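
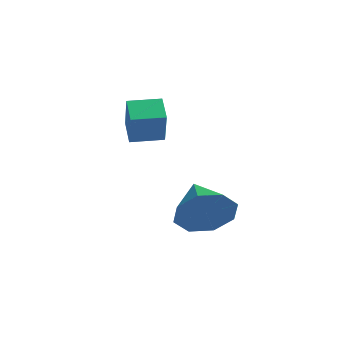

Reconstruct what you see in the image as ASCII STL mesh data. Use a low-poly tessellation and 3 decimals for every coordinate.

solid 
facet normal -0.779 -0.627 -0.019
outer loop
vertex -2.323 2.677 0.815
vertex -2.841 3.31 1.165
vertex -2.613 3.071 -0.325
endloop
endfacet
facet normal 0.582 -0.711 -0.394
outer loop
vertex -1.819 3.71 -0.305
vertex -2.323 2.677 0.815
vertex -2.613 3.071 -0.325
endloop
endfacet
facet normal -0.779 -0.627 -0.019
outer loop
vertex -2.613 3.071 -0.325
vertex -2.841 3.31 1.165
vertex -3.131 3.704 0.026
endloop
endfacet
facet normal -0.233 0.319 -0.919
outer loop
vertex -3.131 3.704 0.026
vertex -1.819 3.71 -0.305
vertex -2.613 3.071 -0.325
endloop
endfacet
facet normal 0.233 -0.318 0.919
outer loop
vertex -2.323 2.677 0.815
vertex -2.047 3.949 1.185
vertex -2.841 3.31 1.165
endloop
endfacet
facet normal 0.582 -0.711 -0.394
outer loop
vertex -1.529 3.316 0.834
vertex -2.323 2.677 0.815
vertex -1.819 3.71 -0.305
endloop
endfacet
facet normal 0.234 -0.318 0.919
outer loop
vertex -1.529 3.316 0.834
vertex -2.047 3.949 1.185
vertex -2.323 2.677 0.815
endloop
endfacet
facet normal -0.582 0.711 0.394
outer loop
vertex -2.841 3.31 1.165
vertex -2.047 3.949 1.185
vertex -3.131 3.704 0.026
endloop
endfacet
facet normal -0.233 0.317 -0.919
outer loop
vertex -2.337 4.343 0.045
vertex -1.819 3.71 -0.305
vertex -3.131 3.704 0.026
endloop
endfacet
facet normal -0.582 0.711 0.394
outer loop
vertex -3.131 3.704 0.026
vertex -2.047 3.949 1.185
vertex -2.337 4.343 0.045
endloop
endfacet
facet normal 0.779 0.627 0.019
outer loop
vertex -2.337 4.343 0.045
vertex -1.529 3.316 0.834
vertex -1.819 3.71 -0.305
endloop
endfacet
facet normal 0.779 0.627 0.019
outer loop
vertex -2.047 3.949 1.185
vertex -1.529 3.316 0.834
vertex -2.337 4.343 0.045
endloop
endfacet
facet normal 0.656 -0.705 -0.271
outer loop
vertex 0.219 3.421 -1.849
vertex -0.255 3.297 -2.674
vertex 0.468 3.858 -2.384
endloop
endfacet
facet normal 0.250 0.690 0.680
outer loop
vertex 0.219 3.421 -1.849
vertex 0.468 3.858 -2.384
vertex -1.245 4.363 -2.266
endloop
endfacet
facet normal 0.656 -0.705 -0.270
outer loop
vertex 0.468 3.858 -2.384
vertex -0.255 3.297 -2.674
vertex 0.293 3.966 -3.09
endloop
endfacet
facet normal 0.287 0.955 0.075
outer loop
vertex 0.468 3.858 -2.384
vertex 0.293 3.966 -3.09
vertex -1.245 4.363 -2.266
endloop
endfacet
facet normal 0.655 -0.705 -0.271
outer loop
vertex 0.293 3.966 -3.09
vertex -0.255 3.297 -2.674
vertex -0.203 3.683 -3.552
endloop
endfacet
facet normal -0.039 0.870 -0.491
outer loop
vertex 0.293 3.966 -3.09
vertex -0.203 3.683 -3.552
vertex -1.245 4.363 -2.266
endloop
endfacet
facet normal 0.655 -0.705 -0.271
outer loop
vertex -0.203 3.683 -3.552
vertex -0.255 3.297 -2.674
vertex -0.73 3.173 -3.499
endloop
endfacet
facet normal -0.537 0.483 -0.691
outer loop
vertex -0.203 3.683 -3.552
vertex -0.73 3.173 -3.499
vertex -1.245 4.363 -2.266
endloop
endfacet
facet normal 0.654 -0.706 -0.271
outer loop
vertex -0.73 3.173 -3.499
vertex -0.255 3.297 -2.674
vertex -0.979 2.737 -2.964
endloop
endfacet
facet normal -0.914 0.025 -0.405
outer loop
vertex -0.73 3.173 -3.499
vertex -0.979 2.737 -2.964
vertex -1.245 4.363 -2.266
endloop
endfacet
facet normal 0.655 -0.706 -0.271
outer loop
vertex -0.979 2.737 -2.964
vertex -0.255 3.297 -2.674
vertex -0.804 2.628 -2.258
endloop
endfacet
facet normal -0.950 -0.241 0.198
outer loop
vertex -0.979 2.737 -2.964
vertex -0.804 2.628 -2.258
vertex -1.245 4.363 -2.266
endloop
endfacet
facet normal 0.655 -0.706 -0.270
outer loop
vertex -0.804 2.628 -2.258
vertex -0.255 3.297 -2.674
vertex -0.308 2.912 -1.796
endloop
endfacet
facet normal -0.624 -0.155 0.766
outer loop
vertex -0.804 2.628 -2.258
vertex -0.308 2.912 -1.796
vertex -1.245 4.363 -2.266
endloop
endfacet
facet normal 0.655 -0.706 -0.270
outer loop
vertex -0.308 2.912 -1.796
vertex -0.255 3.297 -2.674
vertex 0.219 3.421 -1.849
endloop
endfacet
facet normal -0.126 0.231 0.965
outer loop
vertex -0.308 2.912 -1.796
vertex 0.219 3.421 -1.849
vertex -1.245 4.363 -2.266
endloop
endfacet

endsolid


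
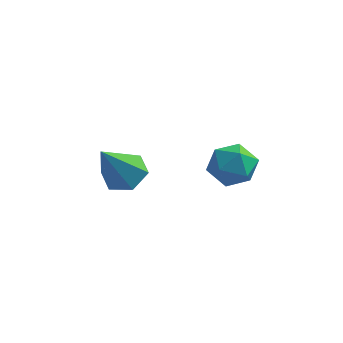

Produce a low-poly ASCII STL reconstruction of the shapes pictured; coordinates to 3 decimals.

solid 
facet normal 0.181 0.539 -0.822
outer loop
vertex 1.092 1.378 0.077
vertex 0.341 1.372 -0.092
vertex 0.634 1.937 0.343
endloop
endfacet
facet normal 0.680 0.225 0.698
outer loop
vertex 1.092 1.378 0.077
vertex 0.634 1.937 0.343
vertex -0.001 0.348 1.472
endloop
endfacet
facet normal 0.179 0.540 -0.822
outer loop
vertex 0.634 1.937 0.343
vertex 0.341 1.372 -0.092
vertex -0.118 1.931 0.175
endloop
endfacet
facet normal -0.176 0.616 0.768
outer loop
vertex 0.634 1.937 0.343
vertex -0.118 1.931 0.175
vertex -0.001 0.348 1.472
endloop
endfacet
facet normal 0.179 0.540 -0.822
outer loop
vertex -0.118 1.931 0.175
vertex 0.341 1.372 -0.092
vertex -0.411 1.366 -0.26
endloop
endfacet
facet normal -0.916 0.212 0.341
outer loop
vertex -0.118 1.931 0.175
vertex -0.411 1.366 -0.26
vertex -0.001 0.348 1.472
endloop
endfacet
facet normal 0.179 0.540 -0.823
outer loop
vertex -0.411 1.366 -0.26
vertex 0.341 1.372 -0.092
vertex 0.048 0.808 -0.526
endloop
endfacet
facet normal -0.798 -0.583 -0.154
outer loop
vertex -0.411 1.366 -0.26
vertex 0.048 0.808 -0.526
vertex -0.001 0.348 1.472
endloop
endfacet
facet normal 0.180 0.540 -0.823
outer loop
vertex 0.048 0.808 -0.526
vertex 0.341 1.372 -0.092
vertex 0.799 0.814 -0.358
endloop
endfacet
facet normal 0.058 -0.973 -0.223
outer loop
vertex 0.048 0.808 -0.526
vertex 0.799 0.814 -0.358
vertex -0.001 0.348 1.472
endloop
endfacet
facet normal 0.181 0.540 -0.822
outer loop
vertex 0.799 0.814 -0.358
vertex 0.341 1.372 -0.092
vertex 1.092 1.378 0.077
endloop
endfacet
facet normal 0.796 -0.570 0.203
outer loop
vertex 0.799 0.814 -0.358
vertex 1.092 1.378 0.077
vertex -0.001 0.348 1.472
endloop
endfacet
facet normal -0.974 0.096 0.203
outer loop
vertex 3.057 0.789 1.092
vertex 3.239 1.017 1.858
vertex 3.172 1.582 1.268
endloop
endfacet
facet normal -0.843 0.230 -0.486
outer loop
vertex 3.057 0.789 1.092
vertex 3.172 1.582 1.268
vertex 3.483 1.266 0.578
endloop
endfacet
facet normal -0.537 -0.349 -0.768
outer loop
vertex 3.057 0.789 1.092
vertex 3.483 1.266 0.578
vertex 3.742 0.506 0.742
endloop
endfacet
facet normal -0.477 -0.841 -0.254
outer loop
vertex 3.057 0.789 1.092
vertex 3.742 0.506 0.742
vertex 3.592 0.352 1.533
endloop
endfacet
facet normal -0.748 -0.566 0.346
outer loop
vertex 3.057 0.789 1.092
vertex 3.592 0.352 1.533
vertex 3.239 1.017 1.858
endloop
endfacet
facet normal -0.375 0.767 -0.520
outer loop
vertex 3.483 1.266 0.578
vertex 3.172 1.582 1.268
vertex 3.928 1.788 1.027
endloop
endfacet
facet normal -0.586 0.551 0.594
outer loop
vertex 3.172 1.582 1.268
vertex 3.239 1.017 1.858
vertex 3.778 1.634 1.818
endloop
endfacet
facet normal -0.221 -0.521 0.825
outer loop
vertex 3.239 1.017 1.858
vertex 3.592 0.352 1.533
vertex 4.037 0.874 1.982
endloop
endfacet
facet normal 0.216 -0.965 -0.147
outer loop
vertex 3.592 0.352 1.533
vertex 3.742 0.506 0.742
vertex 4.348 0.558 1.292
endloop
endfacet
facet normal 0.122 -0.170 -0.978
outer loop
vertex 3.742 0.506 0.742
vertex 3.483 1.266 0.578
vertex 4.281 1.123 0.702
endloop
endfacet
facet normal 0.477 0.841 0.254
outer loop
vertex 4.463 1.351 1.468
vertex 3.928 1.788 1.027
vertex 3.778 1.634 1.818
endloop
endfacet
facet normal 0.537 0.349 0.768
outer loop
vertex 4.463 1.351 1.468
vertex 3.778 1.634 1.818
vertex 4.037 0.874 1.982
endloop
endfacet
facet normal 0.843 -0.230 0.486
outer loop
vertex 4.463 1.351 1.468
vertex 4.037 0.874 1.982
vertex 4.348 0.558 1.292
endloop
endfacet
facet normal 0.974 -0.096 -0.203
outer loop
vertex 4.463 1.351 1.468
vertex 4.348 0.558 1.292
vertex 4.281 1.123 0.702
endloop
endfacet
facet normal 0.748 0.566 -0.346
outer loop
vertex 4.463 1.351 1.468
vertex 4.281 1.123 0.702
vertex 3.928 1.788 1.027
endloop
endfacet
facet normal -0.216 0.965 0.147
outer loop
vertex 3.778 1.634 1.818
vertex 3.928 1.788 1.027
vertex 3.172 1.582 1.268
endloop
endfacet
facet normal -0.122 0.170 0.978
outer loop
vertex 4.037 0.874 1.982
vertex 3.778 1.634 1.818
vertex 3.239 1.017 1.858
endloop
endfacet
facet normal 0.375 -0.767 0.520
outer loop
vertex 4.348 0.558 1.292
vertex 4.037 0.874 1.982
vertex 3.592 0.352 1.533
endloop
endfacet
facet normal 0.586 -0.551 -0.594
outer loop
vertex 4.281 1.123 0.702
vertex 4.348 0.558 1.292
vertex 3.742 0.506 0.742
endloop
endfacet
facet normal 0.221 0.521 -0.825
outer loop
vertex 3.928 1.788 1.027
vertex 4.281 1.123 0.702
vertex 3.483 1.266 0.578
endloop
endfacet

endsolid


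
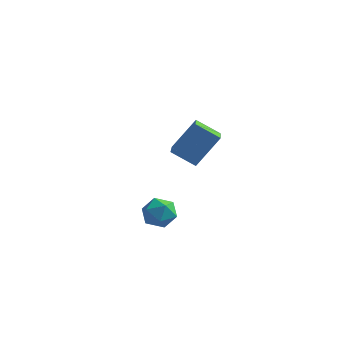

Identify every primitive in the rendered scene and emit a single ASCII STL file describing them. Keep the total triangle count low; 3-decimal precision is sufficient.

solid 
facet normal 0.182 0.983 0.017
outer loop
vertex 3.801 -0.84 -2.299
vertex 3.066 -0.713 -1.806
vertex 3.851 -0.865 -1.407
endloop
endfacet
facet normal 0.790 0.613 -0.027
outer loop
vertex 3.801 -0.84 -2.299
vertex 3.851 -0.865 -1.407
vertex 4.299 -1.464 -1.898
endloop
endfacet
facet normal 0.759 0.210 -0.616
outer loop
vertex 3.801 -0.84 -2.299
vertex 4.299 -1.464 -1.898
vertex 3.79 -1.681 -2.6
endloop
endfacet
facet normal 0.133 0.332 -0.934
outer loop
vertex 3.801 -0.84 -2.299
vertex 3.79 -1.681 -2.6
vertex 3.028 -1.217 -2.543
endloop
endfacet
facet normal -0.224 0.810 -0.542
outer loop
vertex 3.801 -0.84 -2.299
vertex 3.028 -1.217 -2.543
vertex 3.066 -0.713 -1.806
endloop
endfacet
facet normal 0.825 0.177 0.537
outer loop
vertex 4.299 -1.464 -1.898
vertex 3.851 -0.865 -1.407
vertex 3.872 -1.723 -1.157
endloop
endfacet
facet normal -0.160 0.776 0.610
outer loop
vertex 3.851 -0.865 -1.407
vertex 3.066 -0.713 -1.806
vertex 3.11 -1.259 -1.1
endloop
endfacet
facet normal -0.816 0.496 -0.297
outer loop
vertex 3.066 -0.713 -1.806
vertex 3.028 -1.217 -2.543
vertex 2.601 -1.476 -1.802
endloop
endfacet
facet normal -0.238 -0.277 -0.931
outer loop
vertex 3.028 -1.217 -2.543
vertex 3.79 -1.681 -2.6
vertex 3.049 -2.075 -2.293
endloop
endfacet
facet normal 0.776 -0.475 -0.416
outer loop
vertex 3.79 -1.681 -2.6
vertex 4.299 -1.464 -1.898
vertex 3.834 -2.227 -1.894
endloop
endfacet
facet normal -0.133 -0.332 0.934
outer loop
vertex 3.099 -2.1 -1.401
vertex 3.872 -1.723 -1.157
vertex 3.11 -1.259 -1.1
endloop
endfacet
facet normal -0.759 -0.210 0.616
outer loop
vertex 3.099 -2.1 -1.401
vertex 3.11 -1.259 -1.1
vertex 2.601 -1.476 -1.802
endloop
endfacet
facet normal -0.790 -0.613 0.027
outer loop
vertex 3.099 -2.1 -1.401
vertex 2.601 -1.476 -1.802
vertex 3.049 -2.075 -2.293
endloop
endfacet
facet normal -0.182 -0.983 -0.017
outer loop
vertex 3.099 -2.1 -1.401
vertex 3.049 -2.075 -2.293
vertex 3.834 -2.227 -1.894
endloop
endfacet
facet normal 0.224 -0.810 0.542
outer loop
vertex 3.099 -2.1 -1.401
vertex 3.834 -2.227 -1.894
vertex 3.872 -1.723 -1.157
endloop
endfacet
facet normal 0.238 0.277 0.931
outer loop
vertex 3.11 -1.259 -1.1
vertex 3.872 -1.723 -1.157
vertex 3.851 -0.865 -1.407
endloop
endfacet
facet normal -0.776 0.475 0.416
outer loop
vertex 2.601 -1.476 -1.802
vertex 3.11 -1.259 -1.1
vertex 3.066 -0.713 -1.806
endloop
endfacet
facet normal -0.825 -0.177 -0.537
outer loop
vertex 3.049 -2.075 -2.293
vertex 2.601 -1.476 -1.802
vertex 3.028 -1.217 -2.543
endloop
endfacet
facet normal 0.160 -0.776 -0.610
outer loop
vertex 3.834 -2.227 -1.894
vertex 3.049 -2.075 -2.293
vertex 3.79 -1.681 -2.6
endloop
endfacet
facet normal 0.816 -0.496 0.297
outer loop
vertex 3.872 -1.723 -1.157
vertex 3.834 -2.227 -1.894
vertex 4.299 -1.464 -1.898
endloop
endfacet
facet normal -0.409 -0.488 -0.771
outer loop
vertex 2.249 2.415 -0.208
vertex 1.484 4.271 -0.978
vertex 3.443 2.597 -0.956
endloop
endfacet
facet normal 0.356 -0.863 0.358
outer loop
vertex 4.256 3.569 0.578
vertex 2.249 2.415 -0.208
vertex 3.443 2.597 -0.956
endloop
endfacet
facet normal -0.409 -0.489 -0.771
outer loop
vertex 3.443 2.597 -0.956
vertex 1.484 4.271 -0.978
vertex 2.677 4.453 -1.726
endloop
endfacet
facet normal 0.840 0.128 -0.527
outer loop
vertex 2.677 4.453 -1.726
vertex 4.256 3.569 0.578
vertex 3.443 2.597 -0.956
endloop
endfacet
facet normal -0.840 -0.128 0.527
outer loop
vertex 2.249 2.415 -0.208
vertex 2.297 5.243 0.556
vertex 1.484 4.271 -0.978
endloop
endfacet
facet normal 0.356 -0.863 0.358
outer loop
vertex 3.063 3.387 1.326
vertex 2.249 2.415 -0.208
vertex 4.256 3.569 0.578
endloop
endfacet
facet normal -0.840 -0.128 0.527
outer loop
vertex 3.063 3.387 1.326
vertex 2.297 5.243 0.556
vertex 2.249 2.415 -0.208
endloop
endfacet
facet normal -0.356 0.863 -0.358
outer loop
vertex 1.484 4.271 -0.978
vertex 2.297 5.243 0.556
vertex 2.677 4.453 -1.726
endloop
endfacet
facet normal 0.840 0.128 -0.527
outer loop
vertex 3.491 5.425 -0.192
vertex 4.256 3.569 0.578
vertex 2.677 4.453 -1.726
endloop
endfacet
facet normal -0.356 0.863 -0.358
outer loop
vertex 2.677 4.453 -1.726
vertex 2.297 5.243 0.556
vertex 3.491 5.425 -0.192
endloop
endfacet
facet normal 0.409 0.488 0.771
outer loop
vertex 3.491 5.425 -0.192
vertex 3.063 3.387 1.326
vertex 4.256 3.569 0.578
endloop
endfacet
facet normal 0.409 0.488 0.771
outer loop
vertex 2.297 5.243 0.556
vertex 3.063 3.387 1.326
vertex 3.491 5.425 -0.192
endloop
endfacet

endsolid


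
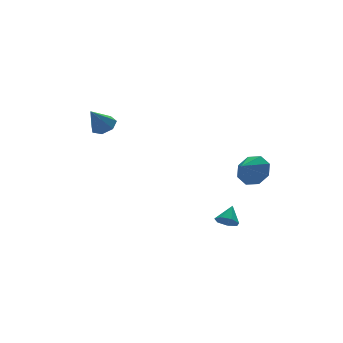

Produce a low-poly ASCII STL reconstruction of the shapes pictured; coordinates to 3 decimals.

solid 
facet normal -0.584 -0.490 -0.647
outer loop
vertex 0.166 -2.482 -2.538
vertex -0.063 -2.805 -2.087
vertex -0.256 -2.282 -2.309
endloop
endfacet
facet normal 0.299 0.920 -0.253
outer loop
vertex 0.166 -2.482 -2.538
vertex -0.256 -2.282 -2.309
vertex 0.543 -2.295 -1.413
endloop
endfacet
facet normal -0.582 -0.490 -0.649
outer loop
vertex -0.256 -2.282 -2.309
vertex -0.063 -2.805 -2.087
vertex -0.534 -2.476 -1.913
endloop
endfacet
facet normal -0.276 0.925 0.260
outer loop
vertex -0.256 -2.282 -2.309
vertex -0.534 -2.476 -1.913
vertex 0.543 -2.295 -1.413
endloop
endfacet
facet normal -0.582 -0.491 -0.648
outer loop
vertex -0.534 -2.476 -1.913
vertex -0.063 -2.805 -2.087
vertex -0.456 -2.918 -1.648
endloop
endfacet
facet normal -0.440 0.403 0.802
outer loop
vertex -0.534 -2.476 -1.913
vertex -0.456 -2.918 -1.648
vertex 0.543 -2.295 -1.413
endloop
endfacet
facet normal -0.583 -0.490 -0.648
outer loop
vertex -0.456 -2.918 -1.648
vertex -0.063 -2.805 -2.087
vertex -0.083 -3.274 -1.714
endloop
endfacet
facet normal -0.070 -0.252 0.965
outer loop
vertex -0.456 -2.918 -1.648
vertex -0.083 -3.274 -1.714
vertex 0.543 -2.295 -1.413
endloop
endfacet
facet normal -0.583 -0.490 -0.648
outer loop
vertex -0.083 -3.274 -1.714
vertex -0.063 -2.805 -2.087
vertex 0.305 -3.278 -2.06
endloop
endfacet
facet normal 0.554 -0.547 0.628
outer loop
vertex -0.083 -3.274 -1.714
vertex 0.305 -3.278 -2.06
vertex 0.543 -2.295 -1.413
endloop
endfacet
facet normal -0.583 -0.490 -0.648
outer loop
vertex 0.305 -3.278 -2.06
vertex -0.063 -2.805 -2.087
vertex 0.416 -2.925 -2.427
endloop
endfacet
facet normal 0.965 -0.261 0.041
outer loop
vertex 0.305 -3.278 -2.06
vertex 0.416 -2.925 -2.427
vertex 0.543 -2.295 -1.413
endloop
endfacet
facet normal -0.583 -0.491 -0.648
outer loop
vertex 0.416 -2.925 -2.427
vertex -0.063 -2.805 -2.087
vertex 0.166 -2.482 -2.538
endloop
endfacet
facet normal 0.851 0.392 -0.350
outer loop
vertex 0.416 -2.925 -2.427
vertex 0.166 -2.482 -2.538
vertex 0.543 -2.295 -1.413
endloop
endfacet
facet normal 0.560 0.148 -0.815
outer loop
vertex -2.748 3.575 2.899
vertex -3.256 3.325 2.505
vertex -3.144 3.977 2.7
endloop
endfacet
facet normal 0.230 0.604 0.763
outer loop
vertex -2.748 3.575 2.899
vertex -3.144 3.977 2.7
vertex -4.044 3.115 3.655
endloop
endfacet
facet normal 0.558 0.148 -0.816
outer loop
vertex -3.144 3.977 2.7
vertex -3.256 3.325 2.505
vertex -3.625 3.888 2.355
endloop
endfacet
facet normal -0.415 0.835 0.363
outer loop
vertex -3.144 3.977 2.7
vertex -3.625 3.888 2.355
vertex -4.044 3.115 3.655
endloop
endfacet
facet normal 0.560 0.150 -0.815
outer loop
vertex -3.625 3.888 2.355
vertex -3.256 3.325 2.505
vertex -3.827 3.375 2.122
endloop
endfacet
facet normal -0.918 0.391 -0.064
outer loop
vertex -3.625 3.888 2.355
vertex -3.827 3.375 2.122
vertex -4.044 3.115 3.655
endloop
endfacet
facet normal 0.560 0.149 -0.815
outer loop
vertex -3.827 3.375 2.122
vertex -3.256 3.325 2.505
vertex -3.599 2.824 2.178
endloop
endfacet
facet normal -0.899 -0.392 -0.194
outer loop
vertex -3.827 3.375 2.122
vertex -3.599 2.824 2.178
vertex -4.044 3.115 3.655
endloop
endfacet
facet normal 0.559 0.149 -0.816
outer loop
vertex -3.599 2.824 2.178
vertex -3.256 3.325 2.505
vertex -3.112 2.65 2.48
endloop
endfacet
facet normal -0.374 -0.925 0.070
outer loop
vertex -3.599 2.824 2.178
vertex -3.112 2.65 2.48
vertex -4.044 3.115 3.655
endloop
endfacet
facet normal 0.559 0.149 -0.816
outer loop
vertex -3.112 2.65 2.48
vertex -3.256 3.325 2.505
vertex -2.733 2.985 2.801
endloop
endfacet
facet normal 0.265 -0.806 0.529
outer loop
vertex -3.112 2.65 2.48
vertex -2.733 2.985 2.801
vertex -4.044 3.115 3.655
endloop
endfacet
facet normal 0.559 0.150 -0.816
outer loop
vertex -2.733 2.985 2.801
vertex -3.256 3.325 2.505
vertex -2.748 3.575 2.899
endloop
endfacet
facet normal 0.533 -0.125 0.837
outer loop
vertex -2.733 2.985 2.801
vertex -2.748 3.575 2.899
vertex -4.044 3.115 3.655
endloop
endfacet
facet normal 0.777 0.316 -0.545
outer loop
vertex 1.676 -2.883 1.8
vertex 1.201 -3.015 1.047
vertex 1.318 -2.325 1.613
endloop
endfacet
facet normal -0.180 0.207 0.962
outer loop
vertex 1.676 -2.883 1.8
vertex 1.318 -2.325 1.613
vertex 0.339 -3.365 1.653
endloop
endfacet
facet normal 0.777 0.315 -0.545
outer loop
vertex 1.318 -2.325 1.613
vertex 1.201 -3.015 1.047
vertex 0.892 -2.171 1.095
endloop
endfacet
facet normal -0.558 0.549 0.622
outer loop
vertex 1.318 -2.325 1.613
vertex 0.892 -2.171 1.095
vertex 0.339 -3.365 1.653
endloop
endfacet
facet normal 0.776 0.315 -0.546
outer loop
vertex 0.892 -2.171 1.095
vertex 1.201 -3.015 1.047
vertex 0.646 -2.512 0.548
endloop
endfacet
facet normal -0.881 0.460 0.110
outer loop
vertex 0.892 -2.171 1.095
vertex 0.646 -2.512 0.548
vertex 0.339 -3.365 1.653
endloop
endfacet
facet normal 0.777 0.316 -0.545
outer loop
vertex 0.646 -2.512 0.548
vertex 1.201 -3.015 1.047
vertex 0.726 -3.147 0.294
endloop
endfacet
facet normal -0.961 -0.011 -0.275
outer loop
vertex 0.646 -2.512 0.548
vertex 0.726 -3.147 0.294
vertex 0.339 -3.365 1.653
endloop
endfacet
facet normal 0.777 0.315 -0.545
outer loop
vertex 0.726 -3.147 0.294
vertex 1.201 -3.015 1.047
vertex 1.084 -3.705 0.482
endloop
endfacet
facet normal -0.750 -0.585 -0.308
outer loop
vertex 0.726 -3.147 0.294
vertex 1.084 -3.705 0.482
vertex 0.339 -3.365 1.653
endloop
endfacet
facet normal 0.777 0.315 -0.545
outer loop
vertex 1.084 -3.705 0.482
vertex 1.201 -3.015 1.047
vertex 1.51 -3.859 1.0
endloop
endfacet
facet normal -0.374 -0.927 0.032
outer loop
vertex 1.084 -3.705 0.482
vertex 1.51 -3.859 1.0
vertex 0.339 -3.365 1.653
endloop
endfacet
facet normal 0.776 0.315 -0.546
outer loop
vertex 1.51 -3.859 1.0
vertex 1.201 -3.015 1.047
vertex 1.756 -3.518 1.546
endloop
endfacet
facet normal -0.049 -0.837 0.545
outer loop
vertex 1.51 -3.859 1.0
vertex 1.756 -3.518 1.546
vertex 0.339 -3.365 1.653
endloop
endfacet
facet normal 0.777 0.316 -0.545
outer loop
vertex 1.756 -3.518 1.546
vertex 1.201 -3.015 1.047
vertex 1.676 -2.883 1.8
endloop
endfacet
facet normal 0.030 -0.368 0.929
outer loop
vertex 1.756 -3.518 1.546
vertex 1.676 -2.883 1.8
vertex 0.339 -3.365 1.653
endloop
endfacet

endsolid


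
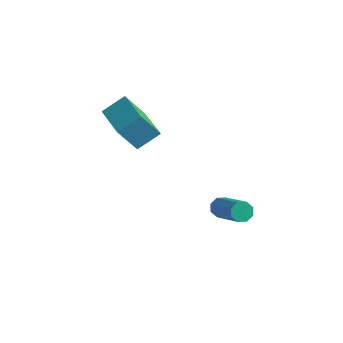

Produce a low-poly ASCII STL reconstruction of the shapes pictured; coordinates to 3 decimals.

solid 
facet normal -0.889 0.457 -0.031
outer loop
vertex -2.319 1.725 3.87
vertex -1.91 2.44 2.665
vertex -2.753 0.834 3.194
endloop
endfacet
facet normal -0.280 -0.490 0.826
outer loop
vertex -1.01 -0.06 3.255
vertex -2.319 1.725 3.87
vertex -2.753 0.834 3.194
endloop
endfacet
facet normal -0.889 0.457 -0.031
outer loop
vertex -2.753 0.834 3.194
vertex -1.91 2.44 2.665
vertex -2.344 1.549 1.989
endloop
endfacet
facet normal -0.361 -0.743 -0.563
outer loop
vertex -2.344 1.549 1.989
vertex -1.01 -0.06 3.255
vertex -2.753 0.834 3.194
endloop
endfacet
facet normal 0.361 0.743 0.563
outer loop
vertex -2.319 1.725 3.87
vertex -0.167 1.546 2.726
vertex -1.91 2.44 2.665
endloop
endfacet
facet normal -0.280 -0.490 0.826
outer loop
vertex -0.576 0.831 3.931
vertex -2.319 1.725 3.87
vertex -1.01 -0.06 3.255
endloop
endfacet
facet normal 0.361 0.743 0.563
outer loop
vertex -0.576 0.831 3.931
vertex -0.167 1.546 2.726
vertex -2.319 1.725 3.87
endloop
endfacet
facet normal 0.280 0.490 -0.826
outer loop
vertex -1.91 2.44 2.665
vertex -0.167 1.546 2.726
vertex -2.344 1.549 1.989
endloop
endfacet
facet normal -0.361 -0.743 -0.563
outer loop
vertex -0.601 0.655 2.05
vertex -1.01 -0.06 3.255
vertex -2.344 1.549 1.989
endloop
endfacet
facet normal 0.280 0.490 -0.826
outer loop
vertex -2.344 1.549 1.989
vertex -0.167 1.546 2.726
vertex -0.601 0.655 2.05
endloop
endfacet
facet normal 0.889 -0.457 0.031
outer loop
vertex -0.601 0.655 2.05
vertex -0.576 0.831 3.931
vertex -1.01 -0.06 3.255
endloop
endfacet
facet normal 0.889 -0.457 0.031
outer loop
vertex -0.167 1.546 2.726
vertex -0.576 0.831 3.931
vertex -0.601 0.655 2.05
endloop
endfacet
facet normal -0.810 0.327 -0.486
outer loop
vertex 2.218 2.824 -1.832
vertex 1.96 2.837 -1.393
vertex 2.249 3.168 -1.652
endloop
endfacet
facet normal 0.579 0.336 -0.742
outer loop
vertex 2.218 2.824 -1.832
vertex 2.249 3.168 -1.652
vertex 3.898 2.149 -0.827
endloop
endfacet
facet normal 0.579 0.337 -0.742
outer loop
vertex 3.898 2.149 -0.827
vertex 2.249 3.168 -1.652
vertex 3.928 2.494 -0.647
endloop
endfacet
facet normal 0.812 -0.324 0.486
outer loop
vertex 3.898 2.149 -0.827
vertex 3.928 2.494 -0.647
vertex 3.64 2.163 -0.387
endloop
endfacet
facet normal -0.810 0.327 -0.486
outer loop
vertex 2.249 3.168 -1.652
vertex 1.96 2.837 -1.393
vertex 2.11 3.319 -1.319
endloop
endfacet
facet normal 0.465 0.863 -0.197
outer loop
vertex 2.249 3.168 -1.652
vertex 2.11 3.319 -1.319
vertex 3.928 2.494 -0.647
endloop
endfacet
facet normal 0.465 0.863 -0.197
outer loop
vertex 3.928 2.494 -0.647
vertex 2.11 3.319 -1.319
vertex 3.789 2.645 -0.314
endloop
endfacet
facet normal 0.812 -0.324 0.486
outer loop
vertex 3.928 2.494 -0.647
vertex 3.789 2.645 -0.314
vertex 3.64 2.163 -0.387
endloop
endfacet
facet normal -0.811 0.327 -0.485
outer loop
vertex 2.11 3.319 -1.319
vertex 1.96 2.837 -1.393
vertex 1.884 3.187 -1.03
endloop
endfacet
facet normal 0.077 0.883 0.463
outer loop
vertex 2.11 3.319 -1.319
vertex 1.884 3.187 -1.03
vertex 3.789 2.645 -0.314
endloop
endfacet
facet normal 0.077 0.883 0.463
outer loop
vertex 3.789 2.645 -0.314
vertex 1.884 3.187 -1.03
vertex 3.563 2.513 -0.025
endloop
endfacet
facet normal 0.811 -0.324 0.486
outer loop
vertex 3.789 2.645 -0.314
vertex 3.563 2.513 -0.025
vertex 3.64 2.163 -0.387
endloop
endfacet
facet normal -0.810 0.328 -0.486
outer loop
vertex 1.884 3.187 -1.03
vertex 1.96 2.837 -1.393
vertex 1.702 2.851 -0.953
endloop
endfacet
facet normal -0.354 0.387 0.851
outer loop
vertex 1.884 3.187 -1.03
vertex 1.702 2.851 -0.953
vertex 3.563 2.513 -0.025
endloop
endfacet
facet normal -0.355 0.385 0.852
outer loop
vertex 3.563 2.513 -0.025
vertex 1.702 2.851 -0.953
vertex 3.382 2.176 0.052
endloop
endfacet
facet normal 0.811 -0.325 0.486
outer loop
vertex 3.563 2.513 -0.025
vertex 3.382 2.176 0.052
vertex 3.64 2.163 -0.387
endloop
endfacet
facet normal -0.812 0.324 -0.486
outer loop
vertex 1.702 2.851 -0.953
vertex 1.96 2.837 -1.393
vertex 1.672 2.506 -1.133
endloop
endfacet
facet normal -0.579 -0.337 0.742
outer loop
vertex 1.702 2.851 -0.953
vertex 1.672 2.506 -1.133
vertex 3.382 2.176 0.052
endloop
endfacet
facet normal -0.579 -0.336 0.742
outer loop
vertex 3.382 2.176 0.052
vertex 1.672 2.506 -1.133
vertex 3.351 1.832 -0.128
endloop
endfacet
facet normal 0.810 -0.327 0.486
outer loop
vertex 3.382 2.176 0.052
vertex 3.351 1.832 -0.128
vertex 3.64 2.163 -0.387
endloop
endfacet
facet normal -0.812 0.324 -0.486
outer loop
vertex 1.672 2.506 -1.133
vertex 1.96 2.837 -1.393
vertex 1.811 2.355 -1.466
endloop
endfacet
facet normal -0.465 -0.863 0.197
outer loop
vertex 1.672 2.506 -1.133
vertex 1.811 2.355 -1.466
vertex 3.351 1.832 -0.128
endloop
endfacet
facet normal -0.465 -0.863 0.197
outer loop
vertex 3.351 1.832 -0.128
vertex 1.811 2.355 -1.466
vertex 3.49 1.681 -0.461
endloop
endfacet
facet normal 0.810 -0.327 0.486
outer loop
vertex 3.351 1.832 -0.128
vertex 3.49 1.681 -0.461
vertex 3.64 2.163 -0.387
endloop
endfacet
facet normal -0.811 0.324 -0.486
outer loop
vertex 1.811 2.355 -1.466
vertex 1.96 2.837 -1.393
vertex 2.037 2.487 -1.755
endloop
endfacet
facet normal -0.077 -0.883 -0.463
outer loop
vertex 1.811 2.355 -1.466
vertex 2.037 2.487 -1.755
vertex 3.49 1.681 -0.461
endloop
endfacet
facet normal -0.077 -0.883 -0.463
outer loop
vertex 3.49 1.681 -0.461
vertex 2.037 2.487 -1.755
vertex 3.716 1.813 -0.75
endloop
endfacet
facet normal 0.811 -0.327 0.485
outer loop
vertex 3.49 1.681 -0.461
vertex 3.716 1.813 -0.75
vertex 3.64 2.163 -0.387
endloop
endfacet
facet normal -0.811 0.325 -0.486
outer loop
vertex 2.037 2.487 -1.755
vertex 1.96 2.837 -1.393
vertex 2.218 2.824 -1.832
endloop
endfacet
facet normal 0.355 -0.385 -0.852
outer loop
vertex 2.037 2.487 -1.755
vertex 2.218 2.824 -1.832
vertex 3.716 1.813 -0.75
endloop
endfacet
facet normal 0.354 -0.387 -0.852
outer loop
vertex 3.716 1.813 -0.75
vertex 2.218 2.824 -1.832
vertex 3.898 2.149 -0.827
endloop
endfacet
facet normal 0.810 -0.328 0.486
outer loop
vertex 3.716 1.813 -0.75
vertex 3.898 2.149 -0.827
vertex 3.64 2.163 -0.387
endloop
endfacet

endsolid


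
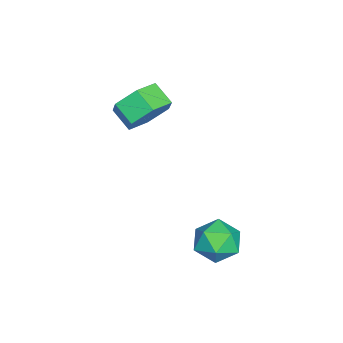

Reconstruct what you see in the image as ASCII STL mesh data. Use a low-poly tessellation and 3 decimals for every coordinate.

solid 
facet normal 0.501 0.684 -0.530
outer loop
vertex -2.39 0.165 2.503
vertex -2.945 -0.067 1.679
vertex -3.262 0.661 2.319
endloop
endfacet
facet normal 0.135 0.544 0.828
outer loop
vertex -2.39 0.165 2.503
vertex -3.262 0.661 2.319
vertex -2.92 -0.56 3.065
endloop
endfacet
facet normal 0.134 0.544 0.829
outer loop
vertex -2.92 -0.56 3.065
vertex -3.262 0.661 2.319
vertex -3.793 -0.065 2.881
endloop
endfacet
facet normal -0.500 -0.685 0.530
outer loop
vertex -2.92 -0.56 3.065
vertex -3.793 -0.065 2.881
vertex -3.475 -0.793 2.241
endloop
endfacet
facet normal 0.500 0.684 -0.531
outer loop
vertex -3.262 0.661 2.319
vertex -2.945 -0.067 1.679
vertex -3.817 0.428 1.495
endloop
endfacet
facet normal -0.674 0.692 0.258
outer loop
vertex -3.262 0.661 2.319
vertex -3.817 0.428 1.495
vertex -3.793 -0.065 2.881
endloop
endfacet
facet normal -0.673 0.693 0.258
outer loop
vertex -3.793 -0.065 2.881
vertex -3.817 0.428 1.495
vertex -4.348 -0.297 2.057
endloop
endfacet
facet normal -0.501 -0.685 0.530
outer loop
vertex -3.793 -0.065 2.881
vertex -4.348 -0.297 2.057
vertex -3.475 -0.793 2.241
endloop
endfacet
facet normal 0.500 0.684 -0.531
outer loop
vertex -3.817 0.428 1.495
vertex -2.945 -0.067 1.679
vertex -3.5 -0.3 0.855
endloop
endfacet
facet normal -0.808 0.150 -0.570
outer loop
vertex -3.817 0.428 1.495
vertex -3.5 -0.3 0.855
vertex -4.348 -0.297 2.057
endloop
endfacet
facet normal -0.808 0.148 -0.570
outer loop
vertex -4.348 -0.297 2.057
vertex -3.5 -0.3 0.855
vertex -4.03 -1.025 1.417
endloop
endfacet
facet normal -0.501 -0.685 0.530
outer loop
vertex -4.348 -0.297 2.057
vertex -4.03 -1.025 1.417
vertex -3.475 -0.793 2.241
endloop
endfacet
facet normal 0.500 0.685 -0.530
outer loop
vertex -3.5 -0.3 0.855
vertex -2.945 -0.067 1.679
vertex -2.627 -0.795 1.039
endloop
endfacet
facet normal -0.134 -0.544 -0.828
outer loop
vertex -3.5 -0.3 0.855
vertex -2.627 -0.795 1.039
vertex -4.03 -1.025 1.417
endloop
endfacet
facet normal -0.134 -0.543 -0.829
outer loop
vertex -4.03 -1.025 1.417
vertex -2.627 -0.795 1.039
vertex -3.158 -1.521 1.601
endloop
endfacet
facet normal -0.501 -0.684 0.530
outer loop
vertex -4.03 -1.025 1.417
vertex -3.158 -1.521 1.601
vertex -3.475 -0.793 2.241
endloop
endfacet
facet normal 0.501 0.685 -0.530
outer loop
vertex -2.627 -0.795 1.039
vertex -2.945 -0.067 1.679
vertex -2.072 -0.563 1.863
endloop
endfacet
facet normal 0.673 -0.693 -0.259
outer loop
vertex -2.627 -0.795 1.039
vertex -2.072 -0.563 1.863
vertex -3.158 -1.521 1.601
endloop
endfacet
facet normal 0.673 -0.693 -0.258
outer loop
vertex -3.158 -1.521 1.601
vertex -2.072 -0.563 1.863
vertex -2.603 -1.288 2.425
endloop
endfacet
facet normal -0.500 -0.684 0.531
outer loop
vertex -3.158 -1.521 1.601
vertex -2.603 -1.288 2.425
vertex -3.475 -0.793 2.241
endloop
endfacet
facet normal 0.501 0.685 -0.530
outer loop
vertex -2.072 -0.563 1.863
vertex -2.945 -0.067 1.679
vertex -2.39 0.165 2.503
endloop
endfacet
facet normal 0.808 -0.149 0.571
outer loop
vertex -2.072 -0.563 1.863
vertex -2.39 0.165 2.503
vertex -2.603 -1.288 2.425
endloop
endfacet
facet normal 0.808 -0.149 0.570
outer loop
vertex -2.603 -1.288 2.425
vertex -2.39 0.165 2.503
vertex -2.92 -0.56 3.065
endloop
endfacet
facet normal -0.500 -0.684 0.531
outer loop
vertex -2.603 -1.288 2.425
vertex -2.92 -0.56 3.065
vertex -3.475 -0.793 2.241
endloop
endfacet
facet normal -0.822 0.453 -0.344
outer loop
vertex 0.391 3.545 -2.393
vertex -0.155 2.995 -1.814
vertex 0.181 3.845 -1.497
endloop
endfacet
facet normal -0.261 0.895 -0.361
outer loop
vertex 0.391 3.545 -2.393
vertex 0.181 3.845 -1.497
vertex 1.074 3.963 -1.851
endloop
endfacet
facet normal 0.243 0.595 -0.766
outer loop
vertex 0.391 3.545 -2.393
vertex 1.074 3.963 -1.851
vertex 1.289 3.187 -2.386
endloop
endfacet
facet normal -0.005 -0.032 -0.999
outer loop
vertex 0.391 3.545 -2.393
vertex 1.289 3.187 -2.386
vertex 0.529 2.589 -2.363
endloop
endfacet
facet normal -0.663 -0.119 -0.739
outer loop
vertex 0.391 3.545 -2.393
vertex 0.529 2.589 -2.363
vertex -0.155 2.995 -1.814
endloop
endfacet
facet normal -0.006 0.953 0.304
outer loop
vertex 1.074 3.963 -1.851
vertex 0.181 3.845 -1.497
vertex 0.951 3.671 -0.937
endloop
endfacet
facet normal -0.913 0.238 0.331
outer loop
vertex 0.181 3.845 -1.497
vertex -0.155 2.995 -1.814
vertex 0.191 3.073 -0.914
endloop
endfacet
facet normal -0.656 -0.689 -0.308
outer loop
vertex -0.155 2.995 -1.814
vertex 0.529 2.589 -2.363
vertex 0.406 2.297 -1.449
endloop
endfacet
facet normal 0.408 -0.547 -0.731
outer loop
vertex 0.529 2.589 -2.363
vertex 1.289 3.187 -2.386
vertex 1.299 2.415 -1.803
endloop
endfacet
facet normal 0.811 0.467 -0.352
outer loop
vertex 1.289 3.187 -2.386
vertex 1.074 3.963 -1.851
vertex 1.635 3.265 -1.486
endloop
endfacet
facet normal 0.005 0.032 0.999
outer loop
vertex 1.089 2.715 -0.907
vertex 0.951 3.671 -0.937
vertex 0.191 3.073 -0.914
endloop
endfacet
facet normal -0.243 -0.595 0.766
outer loop
vertex 1.089 2.715 -0.907
vertex 0.191 3.073 -0.914
vertex 0.406 2.297 -1.449
endloop
endfacet
facet normal 0.261 -0.895 0.361
outer loop
vertex 1.089 2.715 -0.907
vertex 0.406 2.297 -1.449
vertex 1.299 2.415 -1.803
endloop
endfacet
facet normal 0.822 -0.453 0.344
outer loop
vertex 1.089 2.715 -0.907
vertex 1.299 2.415 -1.803
vertex 1.635 3.265 -1.486
endloop
endfacet
facet normal 0.663 0.119 0.739
outer loop
vertex 1.089 2.715 -0.907
vertex 1.635 3.265 -1.486
vertex 0.951 3.671 -0.937
endloop
endfacet
facet normal -0.408 0.547 0.731
outer loop
vertex 0.191 3.073 -0.914
vertex 0.951 3.671 -0.937
vertex 0.181 3.845 -1.497
endloop
endfacet
facet normal -0.811 -0.467 0.352
outer loop
vertex 0.406 2.297 -1.449
vertex 0.191 3.073 -0.914
vertex -0.155 2.995 -1.814
endloop
endfacet
facet normal 0.006 -0.953 -0.304
outer loop
vertex 1.299 2.415 -1.803
vertex 0.406 2.297 -1.449
vertex 0.529 2.589 -2.363
endloop
endfacet
facet normal 0.913 -0.238 -0.331
outer loop
vertex 1.635 3.265 -1.486
vertex 1.299 2.415 -1.803
vertex 1.289 3.187 -2.386
endloop
endfacet
facet normal 0.656 0.689 0.308
outer loop
vertex 0.951 3.671 -0.937
vertex 1.635 3.265 -1.486
vertex 1.074 3.963 -1.851
endloop
endfacet

endsolid


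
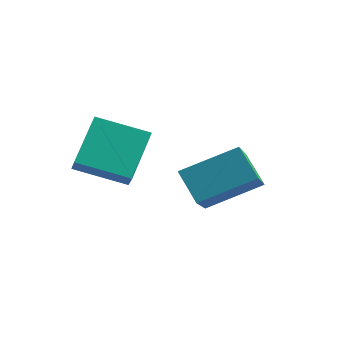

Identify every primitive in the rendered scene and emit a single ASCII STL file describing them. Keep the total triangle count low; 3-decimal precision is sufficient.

solid 
facet normal -0.931 -0.213 0.297
outer loop
vertex 0.8 -2.892 1.214
vertex 0.508 -2.452 0.613
vertex 0.795 -4.128 0.311
endloop
endfacet
facet normal 0.365 -0.550 0.751
outer loop
vertex 2.192 -3.808 -0.133
vertex 0.8 -2.892 1.214
vertex 0.795 -4.128 0.311
endloop
endfacet
facet normal -0.931 -0.213 0.297
outer loop
vertex 0.795 -4.128 0.311
vertex 0.508 -2.452 0.613
vertex 0.503 -3.687 -0.289
endloop
endfacet
facet normal -0.003 -0.806 -0.591
outer loop
vertex 0.503 -3.687 -0.289
vertex 2.192 -3.808 -0.133
vertex 0.795 -4.128 0.311
endloop
endfacet
facet normal 0.003 0.807 0.590
outer loop
vertex 0.8 -2.892 1.214
vertex 1.905 -2.132 0.169
vertex 0.508 -2.452 0.613
endloop
endfacet
facet normal 0.365 -0.550 0.751
outer loop
vertex 2.197 -2.573 0.769
vertex 0.8 -2.892 1.214
vertex 2.192 -3.808 -0.133
endloop
endfacet
facet normal 0.004 0.807 0.591
outer loop
vertex 2.197 -2.573 0.769
vertex 1.905 -2.132 0.169
vertex 0.8 -2.892 1.214
endloop
endfacet
facet normal -0.365 0.550 -0.751
outer loop
vertex 0.508 -2.452 0.613
vertex 1.905 -2.132 0.169
vertex 0.503 -3.687 -0.289
endloop
endfacet
facet normal -0.003 -0.808 -0.590
outer loop
vertex 1.9 -3.368 -0.734
vertex 2.192 -3.808 -0.133
vertex 0.503 -3.687 -0.289
endloop
endfacet
facet normal -0.365 0.550 -0.751
outer loop
vertex 0.503 -3.687 -0.289
vertex 1.905 -2.132 0.169
vertex 1.9 -3.368 -0.734
endloop
endfacet
facet normal 0.931 0.213 -0.297
outer loop
vertex 1.9 -3.368 -0.734
vertex 2.197 -2.573 0.769
vertex 2.192 -3.808 -0.133
endloop
endfacet
facet normal 0.931 0.213 -0.297
outer loop
vertex 1.905 -2.132 0.169
vertex 2.197 -2.573 0.769
vertex 1.9 -3.368 -0.734
endloop
endfacet
facet normal -0.754 -0.522 -0.397
outer loop
vertex 3.443 -2.684 -1.462
vertex 2.749 -2.21 -0.768
vertex 3.134 -1.268 -2.737
endloop
endfacet
facet normal 0.637 -0.434 -0.637
outer loop
vertex 4.431 -0.37 -2.052
vertex 3.443 -2.684 -1.462
vertex 3.134 -1.268 -2.737
endloop
endfacet
facet normal -0.754 -0.523 -0.397
outer loop
vertex 3.134 -1.268 -2.737
vertex 2.749 -2.21 -0.768
vertex 2.44 -0.795 -2.042
endloop
endfacet
facet normal -0.160 0.734 -0.660
outer loop
vertex 2.44 -0.795 -2.042
vertex 4.431 -0.37 -2.052
vertex 3.134 -1.268 -2.737
endloop
endfacet
facet normal 0.159 -0.734 0.660
outer loop
vertex 3.443 -2.684 -1.462
vertex 4.046 -1.312 -0.083
vertex 2.749 -2.21 -0.768
endloop
endfacet
facet normal 0.637 -0.434 -0.637
outer loop
vertex 4.74 -1.785 -0.778
vertex 3.443 -2.684 -1.462
vertex 4.431 -0.37 -2.052
endloop
endfacet
facet normal 0.161 -0.734 0.660
outer loop
vertex 4.74 -1.785 -0.778
vertex 4.046 -1.312 -0.083
vertex 3.443 -2.684 -1.462
endloop
endfacet
facet normal -0.637 0.434 0.637
outer loop
vertex 2.749 -2.21 -0.768
vertex 4.046 -1.312 -0.083
vertex 2.44 -0.795 -2.042
endloop
endfacet
facet normal -0.160 0.733 -0.661
outer loop
vertex 3.737 0.104 -1.358
vertex 4.431 -0.37 -2.052
vertex 2.44 -0.795 -2.042
endloop
endfacet
facet normal -0.637 0.434 0.637
outer loop
vertex 2.44 -0.795 -2.042
vertex 4.046 -1.312 -0.083
vertex 3.737 0.104 -1.358
endloop
endfacet
facet normal 0.754 0.523 0.397
outer loop
vertex 3.737 0.104 -1.358
vertex 4.74 -1.785 -0.778
vertex 4.431 -0.37 -2.052
endloop
endfacet
facet normal 0.754 0.523 0.398
outer loop
vertex 4.046 -1.312 -0.083
vertex 4.74 -1.785 -0.778
vertex 3.737 0.104 -1.358
endloop
endfacet

endsolid


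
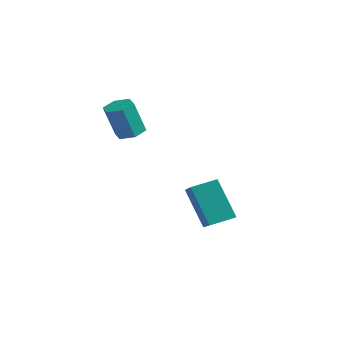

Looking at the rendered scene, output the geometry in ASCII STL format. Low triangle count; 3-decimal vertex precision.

solid 
facet normal -0.657 0.551 -0.515
outer loop
vertex 2.013 1.122 0.175
vertex 2.536 1.993 0.44
vertex 3.067 0.954 -1.349
endloop
endfacet
facet normal -0.498 -0.830 -0.253
outer loop
vertex 4.124 0.067 -0.52
vertex 2.013 1.122 0.175
vertex 3.067 0.954 -1.349
endloop
endfacet
facet normal -0.657 0.551 -0.515
outer loop
vertex 3.067 0.954 -1.349
vertex 2.536 1.993 0.44
vertex 3.589 1.825 -1.084
endloop
endfacet
facet normal 0.567 -0.090 -0.819
outer loop
vertex 3.589 1.825 -1.084
vertex 4.124 0.067 -0.52
vertex 3.067 0.954 -1.349
endloop
endfacet
facet normal -0.566 0.091 0.819
outer loop
vertex 2.013 1.122 0.175
vertex 3.593 1.106 1.269
vertex 2.536 1.993 0.44
endloop
endfacet
facet normal -0.498 -0.830 -0.252
outer loop
vertex 3.071 0.235 1.004
vertex 2.013 1.122 0.175
vertex 4.124 0.067 -0.52
endloop
endfacet
facet normal -0.566 0.090 0.819
outer loop
vertex 3.071 0.235 1.004
vertex 3.593 1.106 1.269
vertex 2.013 1.122 0.175
endloop
endfacet
facet normal 0.498 0.830 0.253
outer loop
vertex 2.536 1.993 0.44
vertex 3.593 1.106 1.269
vertex 3.589 1.825 -1.084
endloop
endfacet
facet normal 0.566 -0.091 -0.819
outer loop
vertex 4.647 0.938 -0.255
vertex 4.124 0.067 -0.52
vertex 3.589 1.825 -1.084
endloop
endfacet
facet normal 0.498 0.830 0.253
outer loop
vertex 3.589 1.825 -1.084
vertex 3.593 1.106 1.269
vertex 4.647 0.938 -0.255
endloop
endfacet
facet normal 0.657 -0.551 0.515
outer loop
vertex 4.647 0.938 -0.255
vertex 3.071 0.235 1.004
vertex 4.124 0.067 -0.52
endloop
endfacet
facet normal 0.657 -0.550 0.515
outer loop
vertex 3.593 1.106 1.269
vertex 3.071 0.235 1.004
vertex 4.647 0.938 -0.255
endloop
endfacet
facet normal 0.183 0.245 -0.952
outer loop
vertex 1.06 0.064 3.355
vertex 0.543 -0.211 3.185
vertex 0.539 0.38 3.336
endloop
endfacet
facet normal 0.486 0.819 0.304
outer loop
vertex 1.06 0.064 3.355
vertex 0.539 0.38 3.336
vertex 0.794 -0.294 4.745
endloop
endfacet
facet normal 0.486 0.819 0.304
outer loop
vertex 0.794 -0.294 4.745
vertex 0.539 0.38 3.336
vertex 0.273 0.022 4.726
endloop
endfacet
facet normal -0.183 -0.245 0.952
outer loop
vertex 0.794 -0.294 4.745
vertex 0.273 0.022 4.726
vertex 0.277 -0.569 4.575
endloop
endfacet
facet normal 0.183 0.245 -0.952
outer loop
vertex 0.539 0.38 3.336
vertex 0.543 -0.211 3.185
vertex 0.021 0.105 3.166
endloop
endfacet
facet normal -0.497 0.858 0.126
outer loop
vertex 0.539 0.38 3.336
vertex 0.021 0.105 3.166
vertex 0.273 0.022 4.726
endloop
endfacet
facet normal -0.497 0.859 0.126
outer loop
vertex 0.273 0.022 4.726
vertex 0.021 0.105 3.166
vertex -0.245 -0.253 4.557
endloop
endfacet
facet normal -0.181 -0.245 0.953
outer loop
vertex 0.273 0.022 4.726
vertex -0.245 -0.253 4.557
vertex 0.277 -0.569 4.575
endloop
endfacet
facet normal 0.183 0.245 -0.952
outer loop
vertex 0.021 0.105 3.166
vertex 0.543 -0.211 3.185
vertex 0.026 -0.486 3.015
endloop
endfacet
facet normal -0.983 0.037 -0.178
outer loop
vertex 0.021 0.105 3.166
vertex 0.026 -0.486 3.015
vertex -0.245 -0.253 4.557
endloop
endfacet
facet normal -0.983 0.038 -0.178
outer loop
vertex -0.245 -0.253 4.557
vertex 0.026 -0.486 3.015
vertex -0.24 -0.844 4.405
endloop
endfacet
facet normal -0.182 -0.246 0.952
outer loop
vertex -0.245 -0.253 4.557
vertex -0.24 -0.844 4.405
vertex 0.277 -0.569 4.575
endloop
endfacet
facet normal 0.183 0.245 -0.952
outer loop
vertex 0.026 -0.486 3.015
vertex 0.543 -0.211 3.185
vertex 0.547 -0.802 3.034
endloop
endfacet
facet normal -0.486 -0.819 -0.304
outer loop
vertex 0.026 -0.486 3.015
vertex 0.547 -0.802 3.034
vertex -0.24 -0.844 4.405
endloop
endfacet
facet normal -0.486 -0.819 -0.304
outer loop
vertex -0.24 -0.844 4.405
vertex 0.547 -0.802 3.034
vertex 0.281 -1.16 4.424
endloop
endfacet
facet normal -0.183 -0.245 0.952
outer loop
vertex -0.24 -0.844 4.405
vertex 0.281 -1.16 4.424
vertex 0.277 -0.569 4.575
endloop
endfacet
facet normal 0.181 0.245 -0.953
outer loop
vertex 0.547 -0.802 3.034
vertex 0.543 -0.211 3.185
vertex 1.065 -0.527 3.203
endloop
endfacet
facet normal 0.497 -0.859 -0.126
outer loop
vertex 0.547 -0.802 3.034
vertex 1.065 -0.527 3.203
vertex 0.281 -1.16 4.424
endloop
endfacet
facet normal 0.497 -0.859 -0.126
outer loop
vertex 0.281 -1.16 4.424
vertex 1.065 -0.527 3.203
vertex 0.799 -0.885 4.594
endloop
endfacet
facet normal -0.183 -0.245 0.952
outer loop
vertex 0.281 -1.16 4.424
vertex 0.799 -0.885 4.594
vertex 0.277 -0.569 4.575
endloop
endfacet
facet normal 0.182 0.246 -0.952
outer loop
vertex 1.065 -0.527 3.203
vertex 0.543 -0.211 3.185
vertex 1.06 0.064 3.355
endloop
endfacet
facet normal 0.983 -0.038 0.178
outer loop
vertex 1.065 -0.527 3.203
vertex 1.06 0.064 3.355
vertex 0.799 -0.885 4.594
endloop
endfacet
facet normal 0.983 -0.037 0.179
outer loop
vertex 0.799 -0.885 4.594
vertex 1.06 0.064 3.355
vertex 0.794 -0.294 4.745
endloop
endfacet
facet normal -0.183 -0.245 0.952
outer loop
vertex 0.799 -0.885 4.594
vertex 0.794 -0.294 4.745
vertex 0.277 -0.569 4.575
endloop
endfacet

endsolid


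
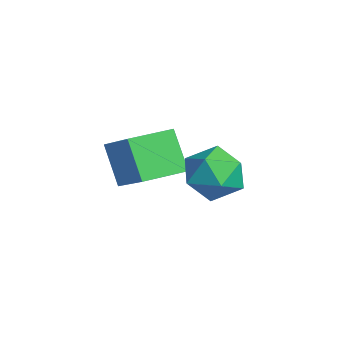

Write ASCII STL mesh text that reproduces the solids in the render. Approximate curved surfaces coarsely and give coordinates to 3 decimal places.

solid 
facet normal -0.552 -0.113 0.826
outer loop
vertex -0.157 1.537 -1.788
vertex -0.482 3.011 -1.804
vertex -1.591 1.21 -2.791
endloop
endfacet
facet normal 0.216 -0.976 0.010
outer loop
vertex -0.718 1.389 -4.096
vertex -0.157 1.537 -1.788
vertex -1.591 1.21 -2.791
endloop
endfacet
facet normal -0.552 -0.113 0.826
outer loop
vertex -1.591 1.21 -2.791
vertex -0.482 3.011 -1.804
vertex -1.916 2.685 -2.807
endloop
endfacet
facet normal -0.805 -0.184 -0.564
outer loop
vertex -1.916 2.685 -2.807
vertex -0.718 1.389 -4.096
vertex -1.591 1.21 -2.791
endloop
endfacet
facet normal 0.805 0.184 0.564
outer loop
vertex -0.157 1.537 -1.788
vertex 0.391 3.19 -3.109
vertex -0.482 3.011 -1.804
endloop
endfacet
facet normal 0.215 -0.977 0.010
outer loop
vertex 0.716 1.715 -3.093
vertex -0.157 1.537 -1.788
vertex -0.718 1.389 -4.096
endloop
endfacet
facet normal 0.805 0.184 0.564
outer loop
vertex 0.716 1.715 -3.093
vertex 0.391 3.19 -3.109
vertex -0.157 1.537 -1.788
endloop
endfacet
facet normal -0.215 0.977 -0.010
outer loop
vertex -0.482 3.011 -1.804
vertex 0.391 3.19 -3.109
vertex -1.916 2.685 -2.807
endloop
endfacet
facet normal -0.805 -0.184 -0.564
outer loop
vertex -1.043 2.863 -4.112
vertex -0.718 1.389 -4.096
vertex -1.916 2.685 -2.807
endloop
endfacet
facet normal -0.215 0.977 -0.011
outer loop
vertex -1.916 2.685 -2.807
vertex 0.391 3.19 -3.109
vertex -1.043 2.863 -4.112
endloop
endfacet
facet normal 0.552 0.113 -0.826
outer loop
vertex -1.043 2.863 -4.112
vertex 0.716 1.715 -3.093
vertex -0.718 1.389 -4.096
endloop
endfacet
facet normal 0.552 0.113 -0.826
outer loop
vertex 0.391 3.19 -3.109
vertex 0.716 1.715 -3.093
vertex -1.043 2.863 -4.112
endloop
endfacet
facet normal 0.132 0.206 0.970
outer loop
vertex 2.378 4.065 -1.736
vertex 1.443 3.712 -1.534
vertex 2.243 3.08 -1.508
endloop
endfacet
facet normal 0.753 0.049 0.656
outer loop
vertex 2.378 4.065 -1.736
vertex 2.243 3.08 -1.508
vertex 2.88 3.348 -2.259
endloop
endfacet
facet normal 0.852 0.509 0.120
outer loop
vertex 2.378 4.065 -1.736
vertex 2.88 3.348 -2.259
vertex 2.473 4.144 -2.748
endloop
endfacet
facet normal 0.292 0.951 0.102
outer loop
vertex 2.378 4.065 -1.736
vertex 2.473 4.144 -2.748
vertex 1.585 4.369 -2.3
endloop
endfacet
facet normal -0.153 0.764 0.627
outer loop
vertex 2.378 4.065 -1.736
vertex 1.585 4.369 -2.3
vertex 1.443 3.712 -1.534
endloop
endfacet
facet normal 0.700 -0.606 0.377
outer loop
vertex 2.88 3.348 -2.259
vertex 2.243 3.08 -1.508
vertex 2.255 2.551 -2.38
endloop
endfacet
facet normal -0.306 -0.351 0.885
outer loop
vertex 2.243 3.08 -1.508
vertex 1.443 3.712 -1.534
vertex 1.367 2.776 -1.932
endloop
endfacet
facet normal -0.766 0.551 0.330
outer loop
vertex 1.443 3.712 -1.534
vertex 1.585 4.369 -2.3
vertex 0.96 3.572 -2.421
endloop
endfacet
facet normal -0.045 0.854 -0.519
outer loop
vertex 1.585 4.369 -2.3
vertex 2.473 4.144 -2.748
vertex 1.597 3.84 -3.172
endloop
endfacet
facet normal 0.860 0.139 -0.490
outer loop
vertex 2.473 4.144 -2.748
vertex 2.88 3.348 -2.259
vertex 2.397 3.208 -3.146
endloop
endfacet
facet normal -0.292 -0.951 -0.102
outer loop
vertex 1.462 2.855 -2.944
vertex 2.255 2.551 -2.38
vertex 1.367 2.776 -1.932
endloop
endfacet
facet normal -0.852 -0.509 -0.120
outer loop
vertex 1.462 2.855 -2.944
vertex 1.367 2.776 -1.932
vertex 0.96 3.572 -2.421
endloop
endfacet
facet normal -0.753 -0.049 -0.656
outer loop
vertex 1.462 2.855 -2.944
vertex 0.96 3.572 -2.421
vertex 1.597 3.84 -3.172
endloop
endfacet
facet normal -0.132 -0.206 -0.970
outer loop
vertex 1.462 2.855 -2.944
vertex 1.597 3.84 -3.172
vertex 2.397 3.208 -3.146
endloop
endfacet
facet normal 0.153 -0.764 -0.627
outer loop
vertex 1.462 2.855 -2.944
vertex 2.397 3.208 -3.146
vertex 2.255 2.551 -2.38
endloop
endfacet
facet normal 0.045 -0.854 0.519
outer loop
vertex 1.367 2.776 -1.932
vertex 2.255 2.551 -2.38
vertex 2.243 3.08 -1.508
endloop
endfacet
facet normal -0.860 -0.139 0.490
outer loop
vertex 0.96 3.572 -2.421
vertex 1.367 2.776 -1.932
vertex 1.443 3.712 -1.534
endloop
endfacet
facet normal -0.700 0.606 -0.377
outer loop
vertex 1.597 3.84 -3.172
vertex 0.96 3.572 -2.421
vertex 1.585 4.369 -2.3
endloop
endfacet
facet normal 0.306 0.351 -0.885
outer loop
vertex 2.397 3.208 -3.146
vertex 1.597 3.84 -3.172
vertex 2.473 4.144 -2.748
endloop
endfacet
facet normal 0.766 -0.551 -0.330
outer loop
vertex 2.255 2.551 -2.38
vertex 2.397 3.208 -3.146
vertex 2.88 3.348 -2.259
endloop
endfacet

endsolid


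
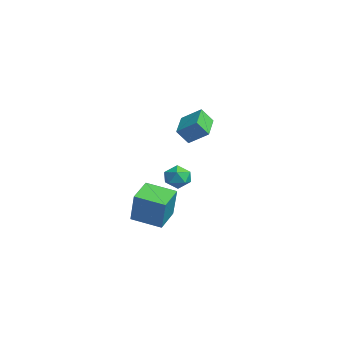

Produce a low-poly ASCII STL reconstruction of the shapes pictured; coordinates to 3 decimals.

solid 
facet normal -0.716 0.629 0.302
outer loop
vertex 1.8 -2.553 0.282
vertex 2.799 -1.231 -0.1
vertex 1.059 -2.52 -1.543
endloop
endfacet
facet normal -0.587 -0.778 0.224
outer loop
vertex 2.141 -3.469 -2.0
vertex 1.8 -2.553 0.282
vertex 1.059 -2.52 -1.543
endloop
endfacet
facet normal -0.717 0.628 0.303
outer loop
vertex 1.059 -2.52 -1.543
vertex 2.799 -1.231 -0.1
vertex 2.057 -1.198 -1.925
endloop
endfacet
facet normal -0.377 0.017 -0.926
outer loop
vertex 2.057 -1.198 -1.925
vertex 2.141 -3.469 -2.0
vertex 1.059 -2.52 -1.543
endloop
endfacet
facet normal 0.376 -0.017 0.926
outer loop
vertex 1.8 -2.553 0.282
vertex 3.881 -2.18 -0.557
vertex 2.799 -1.231 -0.1
endloop
endfacet
facet normal -0.587 -0.778 0.225
outer loop
vertex 2.883 -3.502 -0.175
vertex 1.8 -2.553 0.282
vertex 2.141 -3.469 -2.0
endloop
endfacet
facet normal 0.376 -0.017 0.926
outer loop
vertex 2.883 -3.502 -0.175
vertex 3.881 -2.18 -0.557
vertex 1.8 -2.553 0.282
endloop
endfacet
facet normal 0.587 0.778 -0.225
outer loop
vertex 2.799 -1.231 -0.1
vertex 3.881 -2.18 -0.557
vertex 2.057 -1.198 -1.925
endloop
endfacet
facet normal -0.376 0.017 -0.926
outer loop
vertex 3.14 -2.147 -2.382
vertex 2.141 -3.469 -2.0
vertex 2.057 -1.198 -1.925
endloop
endfacet
facet normal 0.587 0.778 -0.224
outer loop
vertex 2.057 -1.198 -1.925
vertex 3.881 -2.18 -0.557
vertex 3.14 -2.147 -2.382
endloop
endfacet
facet normal 0.716 -0.629 -0.303
outer loop
vertex 3.14 -2.147 -2.382
vertex 2.883 -3.502 -0.175
vertex 2.141 -3.469 -2.0
endloop
endfacet
facet normal 0.717 -0.628 -0.302
outer loop
vertex 3.881 -2.18 -0.557
vertex 2.883 -3.502 -0.175
vertex 3.14 -2.147 -2.382
endloop
endfacet
facet normal -0.865 0.439 0.242
outer loop
vertex -4.118 2.399 3.093
vertex -4.03 3.052 2.225
vertex -4.796 1.481 2.334
endloop
endfacet
facet normal -0.080 -0.599 0.796
outer loop
vertex -3.23 0.688 1.895
vertex -4.118 2.399 3.093
vertex -4.796 1.481 2.334
endloop
endfacet
facet normal -0.865 0.439 0.243
outer loop
vertex -4.796 1.481 2.334
vertex -4.03 3.052 2.225
vertex -4.708 2.135 1.466
endloop
endfacet
facet normal -0.494 -0.669 -0.554
outer loop
vertex -4.708 2.135 1.466
vertex -3.23 0.688 1.895
vertex -4.796 1.481 2.334
endloop
endfacet
facet normal 0.494 0.670 0.554
outer loop
vertex -4.118 2.399 3.093
vertex -2.464 2.259 1.786
vertex -4.03 3.052 2.225
endloop
endfacet
facet normal -0.081 -0.599 0.796
outer loop
vertex -2.552 1.605 2.654
vertex -4.118 2.399 3.093
vertex -3.23 0.688 1.895
endloop
endfacet
facet normal 0.495 0.669 0.554
outer loop
vertex -2.552 1.605 2.654
vertex -2.464 2.259 1.786
vertex -4.118 2.399 3.093
endloop
endfacet
facet normal 0.080 0.600 -0.796
outer loop
vertex -4.03 3.052 2.225
vertex -2.464 2.259 1.786
vertex -4.708 2.135 1.466
endloop
endfacet
facet normal -0.495 -0.670 -0.554
outer loop
vertex -3.142 1.341 1.027
vertex -3.23 0.688 1.895
vertex -4.708 2.135 1.466
endloop
endfacet
facet normal 0.080 0.599 -0.797
outer loop
vertex -4.708 2.135 1.466
vertex -2.464 2.259 1.786
vertex -3.142 1.341 1.027
endloop
endfacet
facet normal 0.865 -0.439 -0.243
outer loop
vertex -3.142 1.341 1.027
vertex -2.552 1.605 2.654
vertex -3.23 0.688 1.895
endloop
endfacet
facet normal 0.865 -0.438 -0.243
outer loop
vertex -2.464 2.259 1.786
vertex -2.552 1.605 2.654
vertex -3.142 1.341 1.027
endloop
endfacet
facet normal -0.934 0.350 -0.078
outer loop
vertex -0.915 0.053 -0.866
vertex -1.121 -0.341 -0.164
vertex -0.832 0.437 -0.135
endloop
endfacet
facet normal -0.466 0.804 -0.369
outer loop
vertex -0.915 0.053 -0.866
vertex -0.832 0.437 -0.135
vertex -0.241 0.514 -0.714
endloop
endfacet
facet normal -0.113 0.457 -0.882
outer loop
vertex -0.915 0.053 -0.866
vertex -0.241 0.514 -0.714
vertex -0.166 -0.217 -1.102
endloop
endfacet
facet normal -0.362 -0.211 -0.908
outer loop
vertex -0.915 0.053 -0.866
vertex -0.166 -0.217 -1.102
vertex -0.71 -0.745 -0.762
endloop
endfacet
facet normal -0.869 -0.277 -0.410
outer loop
vertex -0.915 0.053 -0.866
vertex -0.71 -0.745 -0.762
vertex -1.121 -0.341 -0.164
endloop
endfacet
facet normal 0.003 0.991 0.135
outer loop
vertex -0.241 0.514 -0.714
vertex -0.832 0.437 -0.135
vertex -0.03 0.405 0.082
endloop
endfacet
facet normal -0.752 0.257 0.607
outer loop
vertex -0.832 0.437 -0.135
vertex -1.121 -0.341 -0.164
vertex -0.574 -0.123 0.422
endloop
endfacet
facet normal -0.648 -0.759 0.068
outer loop
vertex -1.121 -0.341 -0.164
vertex -0.71 -0.745 -0.762
vertex -0.499 -0.854 0.034
endloop
endfacet
facet normal 0.173 -0.653 -0.737
outer loop
vertex -0.71 -0.745 -0.762
vertex -0.166 -0.217 -1.102
vertex 0.092 -0.777 -0.545
endloop
endfacet
facet normal 0.575 0.429 -0.697
outer loop
vertex -0.166 -0.217 -1.102
vertex -0.241 0.514 -0.714
vertex 0.381 0.001 -0.516
endloop
endfacet
facet normal 0.362 0.211 0.908
outer loop
vertex 0.175 -0.393 0.186
vertex -0.03 0.405 0.082
vertex -0.574 -0.123 0.422
endloop
endfacet
facet normal 0.113 -0.457 0.882
outer loop
vertex 0.175 -0.393 0.186
vertex -0.574 -0.123 0.422
vertex -0.499 -0.854 0.034
endloop
endfacet
facet normal 0.466 -0.804 0.369
outer loop
vertex 0.175 -0.393 0.186
vertex -0.499 -0.854 0.034
vertex 0.092 -0.777 -0.545
endloop
endfacet
facet normal 0.934 -0.350 0.078
outer loop
vertex 0.175 -0.393 0.186
vertex 0.092 -0.777 -0.545
vertex 0.381 0.001 -0.516
endloop
endfacet
facet normal 0.869 0.277 0.410
outer loop
vertex 0.175 -0.393 0.186
vertex 0.381 0.001 -0.516
vertex -0.03 0.405 0.082
endloop
endfacet
facet normal -0.173 0.653 0.737
outer loop
vertex -0.574 -0.123 0.422
vertex -0.03 0.405 0.082
vertex -0.832 0.437 -0.135
endloop
endfacet
facet normal -0.575 -0.429 0.697
outer loop
vertex -0.499 -0.854 0.034
vertex -0.574 -0.123 0.422
vertex -1.121 -0.341 -0.164
endloop
endfacet
facet normal -0.003 -0.991 -0.135
outer loop
vertex 0.092 -0.777 -0.545
vertex -0.499 -0.854 0.034
vertex -0.71 -0.745 -0.762
endloop
endfacet
facet normal 0.752 -0.257 -0.607
outer loop
vertex 0.381 0.001 -0.516
vertex 0.092 -0.777 -0.545
vertex -0.166 -0.217 -1.102
endloop
endfacet
facet normal 0.648 0.759 -0.068
outer loop
vertex -0.03 0.405 0.082
vertex 0.381 0.001 -0.516
vertex -0.241 0.514 -0.714
endloop
endfacet

endsolid


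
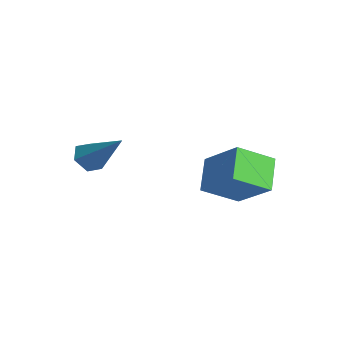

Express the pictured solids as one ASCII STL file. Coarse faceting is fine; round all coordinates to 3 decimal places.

solid 
facet normal -0.661 0.514 0.547
outer loop
vertex -0.353 -1.208 -1.89
vertex -0.1 -0.232 -2.502
vertex -1.374 -1.528 -2.824
endloop
endfacet
facet normal -0.215 -0.828 0.519
outer loop
vertex -0.68 -2.068 -3.398
vertex -0.353 -1.208 -1.89
vertex -1.374 -1.528 -2.824
endloop
endfacet
facet normal -0.661 0.514 0.547
outer loop
vertex -1.374 -1.528 -2.824
vertex -0.1 -0.232 -2.502
vertex -1.121 -0.552 -3.436
endloop
endfacet
facet normal -0.719 -0.226 -0.657
outer loop
vertex -1.121 -0.552 -3.436
vertex -0.68 -2.068 -3.398
vertex -1.374 -1.528 -2.824
endloop
endfacet
facet normal 0.719 0.226 0.657
outer loop
vertex -0.353 -1.208 -1.89
vertex 0.594 -0.772 -3.076
vertex -0.1 -0.232 -2.502
endloop
endfacet
facet normal -0.215 -0.828 0.519
outer loop
vertex 0.341 -1.748 -2.464
vertex -0.353 -1.208 -1.89
vertex -0.68 -2.068 -3.398
endloop
endfacet
facet normal 0.719 0.226 0.657
outer loop
vertex 0.341 -1.748 -2.464
vertex 0.594 -0.772 -3.076
vertex -0.353 -1.208 -1.89
endloop
endfacet
facet normal 0.215 0.828 -0.519
outer loop
vertex -0.1 -0.232 -2.502
vertex 0.594 -0.772 -3.076
vertex -1.121 -0.552 -3.436
endloop
endfacet
facet normal -0.719 -0.226 -0.657
outer loop
vertex -0.427 -1.092 -4.01
vertex -0.68 -2.068 -3.398
vertex -1.121 -0.552 -3.436
endloop
endfacet
facet normal 0.215 0.828 -0.519
outer loop
vertex -1.121 -0.552 -3.436
vertex 0.594 -0.772 -3.076
vertex -0.427 -1.092 -4.01
endloop
endfacet
facet normal 0.661 -0.514 -0.547
outer loop
vertex -0.427 -1.092 -4.01
vertex 0.341 -1.748 -2.464
vertex -0.68 -2.068 -3.398
endloop
endfacet
facet normal 0.661 -0.514 -0.547
outer loop
vertex 0.594 -0.772 -3.076
vertex 0.341 -1.748 -2.464
vertex -0.427 -1.092 -4.01
endloop
endfacet
facet normal -0.637 -0.329 -0.698
outer loop
vertex -3.007 -3.628 -3.433
vertex -3.275 -3.86 -3.079
vertex -3.382 -3.388 -3.204
endloop
endfacet
facet normal 0.357 0.874 -0.330
outer loop
vertex -3.007 -3.628 -3.433
vertex -3.382 -3.388 -3.204
vertex -2.345 -3.38 -2.061
endloop
endfacet
facet normal -0.636 -0.329 -0.698
outer loop
vertex -3.382 -3.388 -3.204
vertex -3.275 -3.86 -3.079
vertex -3.649 -3.62 -2.851
endloop
endfacet
facet normal -0.352 0.882 0.313
outer loop
vertex -3.382 -3.388 -3.204
vertex -3.649 -3.62 -2.851
vertex -2.345 -3.38 -2.061
endloop
endfacet
facet normal -0.636 -0.329 -0.698
outer loop
vertex -3.649 -3.62 -2.851
vertex -3.275 -3.86 -3.079
vertex -3.542 -4.092 -2.726
endloop
endfacet
facet normal -0.529 0.103 0.842
outer loop
vertex -3.649 -3.62 -2.851
vertex -3.542 -4.092 -2.726
vertex -2.345 -3.38 -2.061
endloop
endfacet
facet normal -0.637 -0.328 -0.697
outer loop
vertex -3.542 -4.092 -2.726
vertex -3.275 -3.86 -3.079
vertex -3.168 -4.332 -2.955
endloop
endfacet
facet normal 0.005 -0.687 0.727
outer loop
vertex -3.542 -4.092 -2.726
vertex -3.168 -4.332 -2.955
vertex -2.345 -3.38 -2.061
endloop
endfacet
facet normal -0.636 -0.328 -0.698
outer loop
vertex -3.168 -4.332 -2.955
vertex -3.275 -3.86 -3.079
vertex -2.9 -4.1 -3.308
endloop
endfacet
facet normal 0.713 -0.696 0.084
outer loop
vertex -3.168 -4.332 -2.955
vertex -2.9 -4.1 -3.308
vertex -2.345 -3.38 -2.061
endloop
endfacet
facet normal -0.637 -0.329 -0.698
outer loop
vertex -2.9 -4.1 -3.308
vertex -3.275 -3.86 -3.079
vertex -3.007 -3.628 -3.433
endloop
endfacet
facet normal 0.891 0.084 -0.445
outer loop
vertex -2.9 -4.1 -3.308
vertex -3.007 -3.628 -3.433
vertex -2.345 -3.38 -2.061
endloop
endfacet

endsolid


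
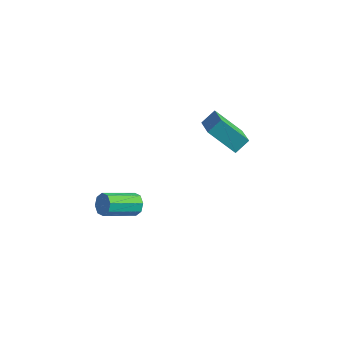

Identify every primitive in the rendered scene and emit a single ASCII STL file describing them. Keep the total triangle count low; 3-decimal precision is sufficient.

solid 
facet normal 0.476 0.755 -0.450
outer loop
vertex -0.929 -2.287 0.317
vertex -1.215 -1.878 0.701
vertex -0.677 -2.206 0.72
endloop
endfacet
facet normal 0.707 -0.633 -0.315
outer loop
vertex -0.929 -2.287 0.317
vertex -0.677 -2.206 0.72
vertex -1.839 -3.731 1.174
endloop
endfacet
facet normal 0.707 -0.633 -0.315
outer loop
vertex -1.839 -3.731 1.174
vertex -0.677 -2.206 0.72
vertex -1.587 -3.65 1.577
endloop
endfacet
facet normal -0.476 -0.756 0.450
outer loop
vertex -1.839 -3.731 1.174
vertex -1.587 -3.65 1.577
vertex -2.125 -3.322 1.559
endloop
endfacet
facet normal 0.477 0.756 -0.449
outer loop
vertex -0.677 -2.206 0.72
vertex -1.215 -1.878 0.701
vertex -0.741 -1.933 1.112
endloop
endfacet
facet normal 0.869 -0.328 0.370
outer loop
vertex -0.677 -2.206 0.72
vertex -0.741 -1.933 1.112
vertex -1.587 -3.65 1.577
endloop
endfacet
facet normal 0.870 -0.329 0.368
outer loop
vertex -1.587 -3.65 1.577
vertex -0.741 -1.933 1.112
vertex -1.65 -3.377 1.97
endloop
endfacet
facet normal -0.476 -0.756 0.449
outer loop
vertex -1.587 -3.65 1.577
vertex -1.65 -3.377 1.97
vertex -2.125 -3.322 1.559
endloop
endfacet
facet normal 0.477 0.756 -0.448
outer loop
vertex -0.741 -1.933 1.112
vertex -1.215 -1.878 0.701
vertex -1.082 -1.628 1.264
endloop
endfacet
facet normal 0.523 0.168 0.836
outer loop
vertex -0.741 -1.933 1.112
vertex -1.082 -1.628 1.264
vertex -1.65 -3.377 1.97
endloop
endfacet
facet normal 0.520 0.169 0.837
outer loop
vertex -1.65 -3.377 1.97
vertex -1.082 -1.628 1.264
vertex -1.992 -3.072 2.121
endloop
endfacet
facet normal -0.476 -0.756 0.449
outer loop
vertex -1.65 -3.377 1.97
vertex -1.992 -3.072 2.121
vertex -2.125 -3.322 1.559
endloop
endfacet
facet normal 0.477 0.756 -0.448
outer loop
vertex -1.082 -1.628 1.264
vertex -1.215 -1.878 0.701
vertex -1.501 -1.469 1.086
endloop
endfacet
facet normal -0.131 0.566 0.814
outer loop
vertex -1.082 -1.628 1.264
vertex -1.501 -1.469 1.086
vertex -1.992 -3.072 2.121
endloop
endfacet
facet normal -0.131 0.566 0.814
outer loop
vertex -1.992 -3.072 2.121
vertex -1.501 -1.469 1.086
vertex -2.411 -2.913 1.943
endloop
endfacet
facet normal -0.477 -0.755 0.449
outer loop
vertex -1.992 -3.072 2.121
vertex -2.411 -2.913 1.943
vertex -2.125 -3.322 1.559
endloop
endfacet
facet normal 0.476 0.756 -0.450
outer loop
vertex -1.501 -1.469 1.086
vertex -1.215 -1.878 0.701
vertex -1.753 -1.55 0.683
endloop
endfacet
facet normal -0.707 0.633 0.315
outer loop
vertex -1.501 -1.469 1.086
vertex -1.753 -1.55 0.683
vertex -2.411 -2.913 1.943
endloop
endfacet
facet normal -0.707 0.633 0.315
outer loop
vertex -2.411 -2.913 1.943
vertex -1.753 -1.55 0.683
vertex -2.663 -2.994 1.54
endloop
endfacet
facet normal -0.476 -0.755 0.450
outer loop
vertex -2.411 -2.913 1.943
vertex -2.663 -2.994 1.54
vertex -2.125 -3.322 1.559
endloop
endfacet
facet normal 0.476 0.756 -0.449
outer loop
vertex -1.753 -1.55 0.683
vertex -1.215 -1.878 0.701
vertex -1.69 -1.823 0.29
endloop
endfacet
facet normal -0.869 0.329 -0.368
outer loop
vertex -1.753 -1.55 0.683
vertex -1.69 -1.823 0.29
vertex -2.663 -2.994 1.54
endloop
endfacet
facet normal -0.869 0.327 -0.370
outer loop
vertex -2.663 -2.994 1.54
vertex -1.69 -1.823 0.29
vertex -2.599 -3.267 1.148
endloop
endfacet
facet normal -0.477 -0.756 0.449
outer loop
vertex -2.663 -2.994 1.54
vertex -2.599 -3.267 1.148
vertex -2.125 -3.322 1.559
endloop
endfacet
facet normal 0.476 0.756 -0.449
outer loop
vertex -1.69 -1.823 0.29
vertex -1.215 -1.878 0.701
vertex -1.348 -2.128 0.139
endloop
endfacet
facet normal -0.521 -0.169 -0.837
outer loop
vertex -1.69 -1.823 0.29
vertex -1.348 -2.128 0.139
vertex -2.599 -3.267 1.148
endloop
endfacet
facet normal -0.522 -0.167 -0.836
outer loop
vertex -2.599 -3.267 1.148
vertex -1.348 -2.128 0.139
vertex -2.258 -3.572 0.996
endloop
endfacet
facet normal -0.477 -0.756 0.448
outer loop
vertex -2.599 -3.267 1.148
vertex -2.258 -3.572 0.996
vertex -2.125 -3.322 1.559
endloop
endfacet
facet normal 0.477 0.755 -0.449
outer loop
vertex -1.348 -2.128 0.139
vertex -1.215 -1.878 0.701
vertex -0.929 -2.287 0.317
endloop
endfacet
facet normal 0.131 -0.566 -0.814
outer loop
vertex -1.348 -2.128 0.139
vertex -0.929 -2.287 0.317
vertex -2.258 -3.572 0.996
endloop
endfacet
facet normal 0.131 -0.566 -0.814
outer loop
vertex -2.258 -3.572 0.996
vertex -0.929 -2.287 0.317
vertex -1.839 -3.731 1.174
endloop
endfacet
facet normal -0.477 -0.756 0.448
outer loop
vertex -2.258 -3.572 0.996
vertex -1.839 -3.731 1.174
vertex -2.125 -3.322 1.559
endloop
endfacet
facet normal -0.581 0.669 -0.463
outer loop
vertex -0.257 3.982 3.607
vertex 1.115 4.315 2.366
vertex -0.602 3.289 3.04
endloop
endfacet
facet normal -0.730 -0.177 0.660
outer loop
vertex 0.445 2.085 3.874
vertex -0.257 3.982 3.607
vertex -0.602 3.289 3.04
endloop
endfacet
facet normal -0.581 0.669 -0.464
outer loop
vertex -0.602 3.289 3.04
vertex 1.115 4.315 2.366
vertex 0.77 3.621 1.798
endloop
endfacet
facet normal -0.360 -0.722 -0.591
outer loop
vertex 0.77 3.621 1.798
vertex 0.445 2.085 3.874
vertex -0.602 3.289 3.04
endloop
endfacet
facet normal 0.359 0.722 0.591
outer loop
vertex -0.257 3.982 3.607
vertex 2.162 3.111 3.2
vertex 1.115 4.315 2.366
endloop
endfacet
facet normal -0.730 -0.177 0.660
outer loop
vertex 0.79 2.779 4.442
vertex -0.257 3.982 3.607
vertex 0.445 2.085 3.874
endloop
endfacet
facet normal 0.360 0.723 0.590
outer loop
vertex 0.79 2.779 4.442
vertex 2.162 3.111 3.2
vertex -0.257 3.982 3.607
endloop
endfacet
facet normal 0.730 0.177 -0.660
outer loop
vertex 1.115 4.315 2.366
vertex 2.162 3.111 3.2
vertex 0.77 3.621 1.798
endloop
endfacet
facet normal -0.359 -0.723 -0.591
outer loop
vertex 1.817 2.418 2.633
vertex 0.445 2.085 3.874
vertex 0.77 3.621 1.798
endloop
endfacet
facet normal 0.730 0.177 -0.660
outer loop
vertex 0.77 3.621 1.798
vertex 2.162 3.111 3.2
vertex 1.817 2.418 2.633
endloop
endfacet
facet normal 0.582 -0.669 0.464
outer loop
vertex 1.817 2.418 2.633
vertex 0.79 2.779 4.442
vertex 0.445 2.085 3.874
endloop
endfacet
facet normal 0.581 -0.669 0.464
outer loop
vertex 2.162 3.111 3.2
vertex 0.79 2.779 4.442
vertex 1.817 2.418 2.633
endloop
endfacet

endsolid


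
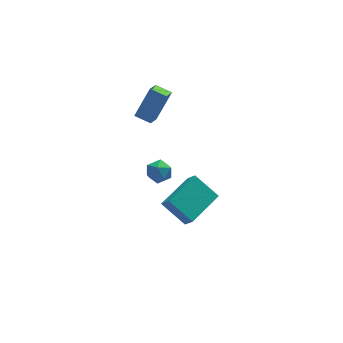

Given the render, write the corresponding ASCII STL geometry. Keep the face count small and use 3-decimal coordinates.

solid 
facet normal -0.757 0.594 0.272
outer loop
vertex 0.306 2.688 4.805
vertex 0.772 3.482 4.366
vertex -0.591 2.302 3.152
endloop
endfacet
facet normal -0.457 -0.779 0.430
outer loop
vertex 0.128 1.738 2.894
vertex 0.306 2.688 4.805
vertex -0.591 2.302 3.152
endloop
endfacet
facet normal -0.757 0.595 0.271
outer loop
vertex -0.591 2.302 3.152
vertex 0.772 3.482 4.366
vertex -0.124 3.096 2.713
endloop
endfacet
facet normal -0.467 -0.201 -0.861
outer loop
vertex -0.124 3.096 2.713
vertex 0.128 1.738 2.894
vertex -0.591 2.302 3.152
endloop
endfacet
facet normal 0.467 0.202 0.861
outer loop
vertex 0.306 2.688 4.805
vertex 1.491 2.918 4.108
vertex 0.772 3.482 4.366
endloop
endfacet
facet normal -0.457 -0.779 0.430
outer loop
vertex 1.024 2.124 4.547
vertex 0.306 2.688 4.805
vertex 0.128 1.738 2.894
endloop
endfacet
facet normal 0.467 0.201 0.861
outer loop
vertex 1.024 2.124 4.547
vertex 1.491 2.918 4.108
vertex 0.306 2.688 4.805
endloop
endfacet
facet normal 0.457 0.779 -0.430
outer loop
vertex 0.772 3.482 4.366
vertex 1.491 2.918 4.108
vertex -0.124 3.096 2.713
endloop
endfacet
facet normal -0.468 -0.201 -0.861
outer loop
vertex 0.594 2.532 2.455
vertex 0.128 1.738 2.894
vertex -0.124 3.096 2.713
endloop
endfacet
facet normal 0.457 0.779 -0.430
outer loop
vertex -0.124 3.096 2.713
vertex 1.491 2.918 4.108
vertex 0.594 2.532 2.455
endloop
endfacet
facet normal 0.757 -0.594 -0.272
outer loop
vertex 0.594 2.532 2.455
vertex 1.024 2.124 4.547
vertex 0.128 1.738 2.894
endloop
endfacet
facet normal 0.756 -0.595 -0.272
outer loop
vertex 1.491 2.918 4.108
vertex 1.024 2.124 4.547
vertex 0.594 2.532 2.455
endloop
endfacet
facet normal -0.311 0.185 0.932
outer loop
vertex 0.024 2.297 -1.038
vertex 0.45 1.687 -0.775
vertex 0.771 2.407 -0.811
endloop
endfacet
facet normal -0.283 0.786 0.549
outer loop
vertex 0.024 2.297 -1.038
vertex 0.771 2.407 -0.811
vertex 0.5 2.763 -1.46
endloop
endfacet
facet normal -0.708 0.706 -0.018
outer loop
vertex 0.024 2.297 -1.038
vertex 0.5 2.763 -1.46
vertex 0.011 2.264 -1.825
endloop
endfacet
facet normal -0.998 0.056 0.014
outer loop
vertex 0.024 2.297 -1.038
vertex 0.011 2.264 -1.825
vertex -0.02 1.599 -1.402
endloop
endfacet
facet normal -0.753 -0.266 0.602
outer loop
vertex 0.024 2.297 -1.038
vertex -0.02 1.599 -1.402
vertex 0.45 1.687 -0.775
endloop
endfacet
facet normal 0.387 0.867 0.314
outer loop
vertex 0.5 2.763 -1.46
vertex 0.771 2.407 -0.811
vertex 1.22 2.441 -1.458
endloop
endfacet
facet normal 0.341 -0.105 0.934
outer loop
vertex 0.771 2.407 -0.811
vertex 0.45 1.687 -0.775
vertex 1.189 1.776 -1.035
endloop
endfacet
facet normal -0.375 -0.837 0.399
outer loop
vertex 0.45 1.687 -0.775
vertex -0.02 1.599 -1.402
vertex 0.7 1.277 -1.4
endloop
endfacet
facet normal -0.772 -0.315 -0.552
outer loop
vertex -0.02 1.599 -1.402
vertex 0.011 2.264 -1.825
vertex 0.429 1.633 -2.049
endloop
endfacet
facet normal -0.301 0.737 -0.604
outer loop
vertex 0.011 2.264 -1.825
vertex 0.5 2.763 -1.46
vertex 0.75 2.353 -2.085
endloop
endfacet
facet normal 0.998 -0.056 -0.014
outer loop
vertex 1.176 1.743 -1.822
vertex 1.22 2.441 -1.458
vertex 1.189 1.776 -1.035
endloop
endfacet
facet normal 0.708 -0.706 0.018
outer loop
vertex 1.176 1.743 -1.822
vertex 1.189 1.776 -1.035
vertex 0.7 1.277 -1.4
endloop
endfacet
facet normal 0.283 -0.786 -0.549
outer loop
vertex 1.176 1.743 -1.822
vertex 0.7 1.277 -1.4
vertex 0.429 1.633 -2.049
endloop
endfacet
facet normal 0.311 -0.185 -0.932
outer loop
vertex 1.176 1.743 -1.822
vertex 0.429 1.633 -2.049
vertex 0.75 2.353 -2.085
endloop
endfacet
facet normal 0.753 0.266 -0.602
outer loop
vertex 1.176 1.743 -1.822
vertex 0.75 2.353 -2.085
vertex 1.22 2.441 -1.458
endloop
endfacet
facet normal 0.772 0.315 0.552
outer loop
vertex 1.189 1.776 -1.035
vertex 1.22 2.441 -1.458
vertex 0.771 2.407 -0.811
endloop
endfacet
facet normal 0.301 -0.737 0.604
outer loop
vertex 0.7 1.277 -1.4
vertex 1.189 1.776 -1.035
vertex 0.45 1.687 -0.775
endloop
endfacet
facet normal -0.387 -0.867 -0.314
outer loop
vertex 0.429 1.633 -2.049
vertex 0.7 1.277 -1.4
vertex -0.02 1.599 -1.402
endloop
endfacet
facet normal -0.341 0.105 -0.934
outer loop
vertex 0.75 2.353 -2.085
vertex 0.429 1.633 -2.049
vertex 0.011 2.264 -1.825
endloop
endfacet
facet normal 0.375 0.837 -0.399
outer loop
vertex 1.22 2.441 -1.458
vertex 0.75 2.353 -2.085
vertex 0.5 2.763 -1.46
endloop
endfacet
facet normal -0.757 -0.623 -0.197
outer loop
vertex -0.255 -4.002 1.96
vertex -0.505 -3.491 1.302
vertex 0.725 -4.863 0.918
endloop
endfacet
facet normal 0.288 -0.588 0.756
outer loop
vertex 2.345 -3.529 1.338
vertex -0.255 -4.002 1.96
vertex 0.725 -4.863 0.918
endloop
endfacet
facet normal -0.757 -0.623 -0.197
outer loop
vertex 0.725 -4.863 0.918
vertex -0.505 -3.491 1.302
vertex 0.475 -4.352 0.26
endloop
endfacet
facet normal 0.587 -0.516 -0.624
outer loop
vertex 0.475 -4.352 0.26
vertex 2.345 -3.529 1.338
vertex 0.725 -4.863 0.918
endloop
endfacet
facet normal -0.587 0.516 0.624
outer loop
vertex -0.255 -4.002 1.96
vertex 1.115 -2.157 1.722
vertex -0.505 -3.491 1.302
endloop
endfacet
facet normal 0.288 -0.588 0.756
outer loop
vertex 1.365 -2.668 2.38
vertex -0.255 -4.002 1.96
vertex 2.345 -3.529 1.338
endloop
endfacet
facet normal -0.587 0.516 0.624
outer loop
vertex 1.365 -2.668 2.38
vertex 1.115 -2.157 1.722
vertex -0.255 -4.002 1.96
endloop
endfacet
facet normal -0.288 0.588 -0.756
outer loop
vertex -0.505 -3.491 1.302
vertex 1.115 -2.157 1.722
vertex 0.475 -4.352 0.26
endloop
endfacet
facet normal 0.587 -0.516 -0.624
outer loop
vertex 2.095 -3.018 0.68
vertex 2.345 -3.529 1.338
vertex 0.475 -4.352 0.26
endloop
endfacet
facet normal -0.288 0.588 -0.756
outer loop
vertex 0.475 -4.352 0.26
vertex 1.115 -2.157 1.722
vertex 2.095 -3.018 0.68
endloop
endfacet
facet normal 0.757 0.623 0.197
outer loop
vertex 2.095 -3.018 0.68
vertex 1.365 -2.668 2.38
vertex 2.345 -3.529 1.338
endloop
endfacet
facet normal 0.757 0.623 0.197
outer loop
vertex 1.115 -2.157 1.722
vertex 1.365 -2.668 2.38
vertex 2.095 -3.018 0.68
endloop
endfacet

endsolid
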